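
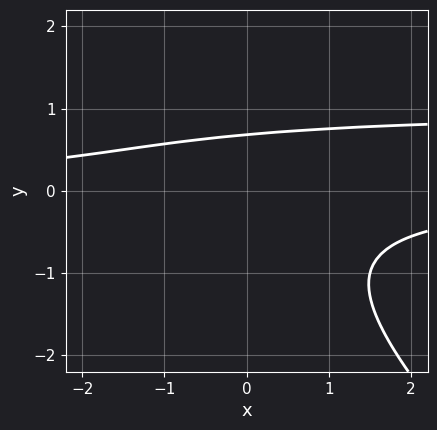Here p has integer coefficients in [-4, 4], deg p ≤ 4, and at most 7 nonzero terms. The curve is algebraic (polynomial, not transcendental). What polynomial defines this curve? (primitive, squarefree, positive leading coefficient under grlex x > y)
The degree is 3 — the shape is more complex than any degree-2 curve.
Checking where it meets the axes: it misses every integer gridline on the x-axis.
The integer polynomial consistent with all of this is the stated p.

x*y^2 + y^3 - x*y + y - 1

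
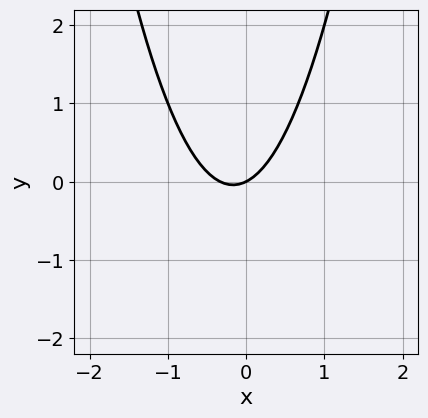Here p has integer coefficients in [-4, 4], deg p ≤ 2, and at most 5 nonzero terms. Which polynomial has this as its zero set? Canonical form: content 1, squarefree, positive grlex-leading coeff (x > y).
The degree is 2 — no degree-1 curve has this shape.
Observable constraints: one y-axis crossing is at y = 0; one x-axis crossing is at x = 0.
Together with the visible shape, these determine p as stated.

3*x^2 + x - 2*y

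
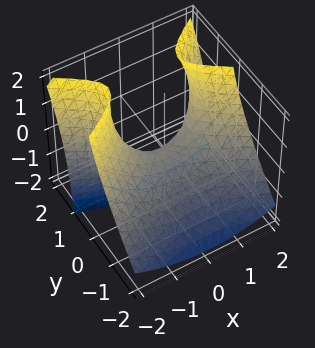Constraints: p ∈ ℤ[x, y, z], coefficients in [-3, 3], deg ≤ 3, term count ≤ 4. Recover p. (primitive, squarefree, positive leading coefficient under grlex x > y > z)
x^2 - 3*y^2 + 3*y*z - 2*z

The degree is 2 — a generic line meets the surface in up to 2 points.
From the axis intercepts and sections: it crosses the y-axis at the gridline y = 0; it meets the x-axis at x = 0 (among the integer gridlines); one z-axis crossing is at z = 0.
Together with the visible shape, these determine p as stated.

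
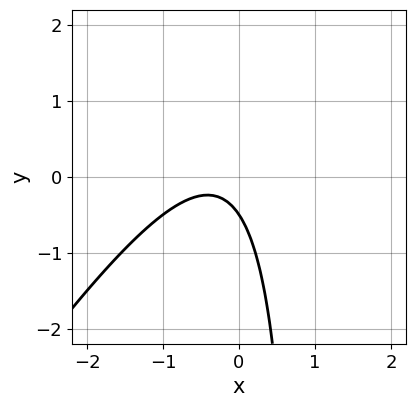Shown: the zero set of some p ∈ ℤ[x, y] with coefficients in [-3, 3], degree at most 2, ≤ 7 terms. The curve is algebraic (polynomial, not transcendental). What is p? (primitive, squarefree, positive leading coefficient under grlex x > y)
(a) Degree: the shape is more complex than any degree-1 curve, so deg p = 2.
(b) Observable constraints: it misses every integer gridline on the x-axis.
(c) The integer polynomial consistent with all of this is the stated p.

3*x^2 - 2*x*y + 2*x + 2*y + 1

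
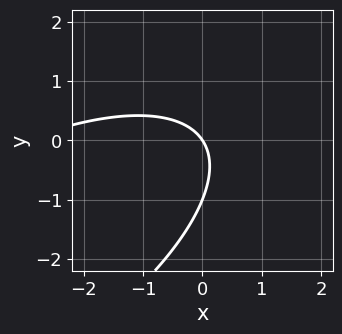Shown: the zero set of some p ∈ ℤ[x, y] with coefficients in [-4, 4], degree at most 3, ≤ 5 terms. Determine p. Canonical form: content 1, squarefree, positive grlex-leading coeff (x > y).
x^2 - 2*x*y + 2*y^2 + 3*x + 2*y

First, deg p = 2.
Next, from the axis intercepts and sections: it crosses the x-axis at the gridline x = 0; the y-axis gridline crossings are at y ∈ {-1, 0}.
Finally, putting this together gives p.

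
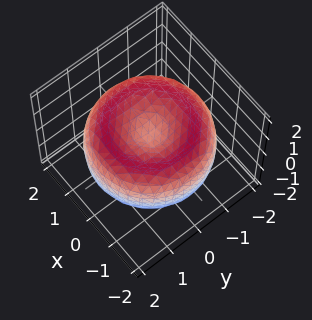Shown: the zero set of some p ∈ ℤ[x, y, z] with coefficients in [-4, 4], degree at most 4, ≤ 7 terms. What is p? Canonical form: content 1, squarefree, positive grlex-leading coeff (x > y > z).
x^4 + 2*x^2*y^2 + y^4 - 3*x^2 - 3*y^2 + 3*z^2 - 1

deg p = 4.
Symmetries: rotational symmetry about the z-axis ⇒ p depends on x, y only through x² + y².
Checking where it meets the axes: a circular section at z = 1 has radius exactly 1.
These observations pin down the coefficients.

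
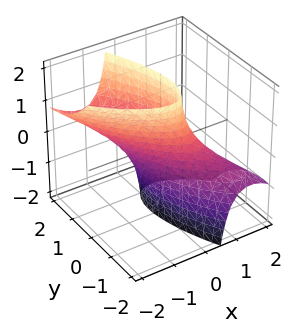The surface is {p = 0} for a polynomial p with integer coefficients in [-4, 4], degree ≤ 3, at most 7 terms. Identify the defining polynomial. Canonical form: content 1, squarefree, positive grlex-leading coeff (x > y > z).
First, deg p = 2. No degree-1 surface has this shape.
Next, checking where it meets the axes: no z-intercept at any integer in the box; the y-axis gridline crossings are at y ∈ {-1, 1}.
Finally, these observations pin down the coefficients.

2*x^2 + 2*x*y + 2*x*z + y^2 - 1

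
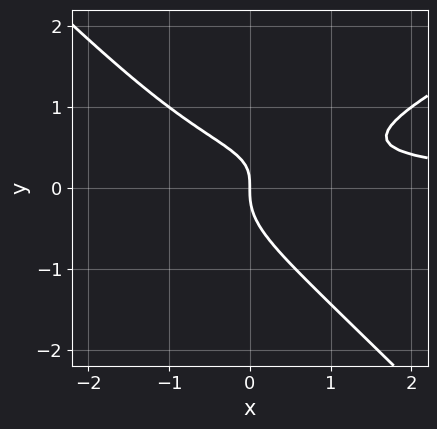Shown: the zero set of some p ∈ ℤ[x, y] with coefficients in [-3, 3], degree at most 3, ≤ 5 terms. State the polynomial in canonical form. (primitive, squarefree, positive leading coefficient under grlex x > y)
x^2*y - x*y^2 - 2*y^3 + x*y - x

deg p = 3.
Against the integer gridlines: one x-axis crossing is at x = 0; one y-axis crossing is at y = 0.
The integer polynomial consistent with all of this is the stated p.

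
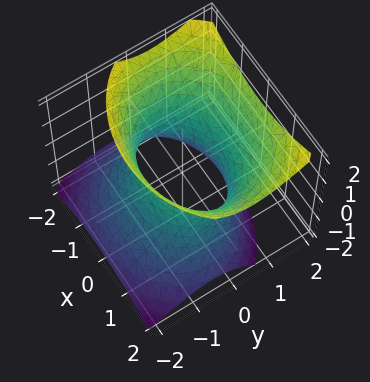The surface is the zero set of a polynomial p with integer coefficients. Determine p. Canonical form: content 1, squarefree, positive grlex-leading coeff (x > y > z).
First, the degree is 2 — the shape is more complex than any degree-1 surface.
Then, observable constraints: the y-axis gridline crossings are at y ∈ {-1, 1}; no z-intercept at any integer in the box.
Finally, assembling these constraints gives the stated polynomial.

2*x^2 + 3*y^2 - 2*y*z - 2*z^2 - 3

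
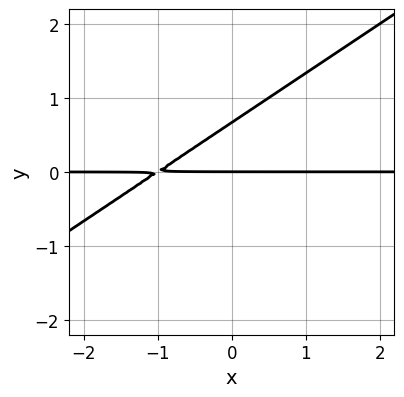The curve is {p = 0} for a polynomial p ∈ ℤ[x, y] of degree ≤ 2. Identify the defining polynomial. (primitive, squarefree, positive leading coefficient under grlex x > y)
First, the degree is 2 — a generic line meets the curve in up to 2 points.
Next, from the axis intercepts and sections: it meets the y-axis at y = 0 (among the integer gridlines); the visible x-axis segment lies entirely on the curve.
Finally, matching integer coefficients to the picture gives p.

2*x*y - 3*y^2 + 2*y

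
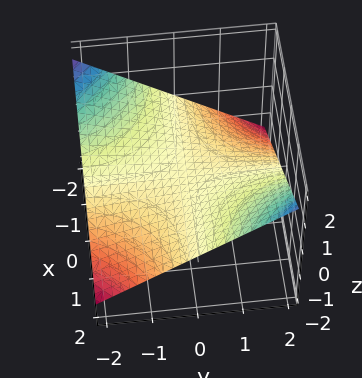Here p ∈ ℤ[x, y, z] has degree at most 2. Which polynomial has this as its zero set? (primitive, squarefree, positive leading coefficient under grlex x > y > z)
(a) Degree: a hyperbolic paraboloid; a quadric, so deg p = 2.
(b) From the axis intercepts and sections: the visible x-axis segment lies entirely on the surface; it crosses the z-axis at the gridline z = 0; every point of the y-axis in the box is on the surface.
(c) The integer polynomial consistent with all of this is the stated p.

x*y - 3*z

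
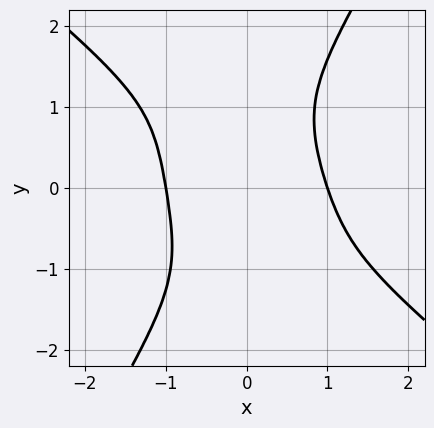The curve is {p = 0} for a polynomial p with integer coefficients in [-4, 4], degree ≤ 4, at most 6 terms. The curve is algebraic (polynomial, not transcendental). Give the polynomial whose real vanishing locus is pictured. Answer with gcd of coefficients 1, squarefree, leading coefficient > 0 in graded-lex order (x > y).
3*x^4 + 3*x^3*y - y^4 + x^2*y - 3

Degree: the shape is more complex than any degree-3 curve, so deg p = 4.
Checking where it meets the axes: it misses every integer gridline on the y-axis; the x-axis gridline crossings are at x ∈ {-1, 1}.
Solving for integer coefficients yields p as stated.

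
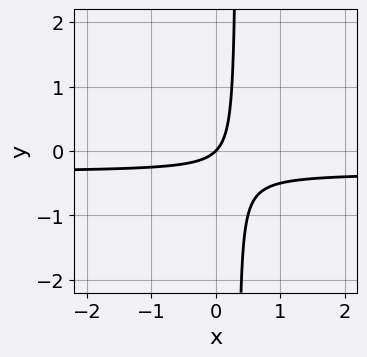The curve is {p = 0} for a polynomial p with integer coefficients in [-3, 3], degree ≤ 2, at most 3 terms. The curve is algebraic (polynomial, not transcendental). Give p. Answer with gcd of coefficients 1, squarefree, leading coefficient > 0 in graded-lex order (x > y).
3*x*y + x - y

(a) deg p = 2. The shape is more complex than any degree-1 curve.
(b) Checking where it meets the axes: it crosses the x-axis at the gridline x = 0; it crosses the y-axis at the gridline y = 0.
(c) Fitting integer coefficients to these (and the overall shape) gives p.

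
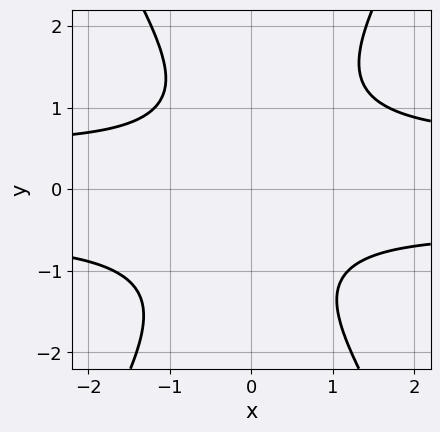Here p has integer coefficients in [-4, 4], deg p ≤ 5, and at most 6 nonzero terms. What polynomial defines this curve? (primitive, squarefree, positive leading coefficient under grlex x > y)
3*x^2*y^2 - y^4 - x^2 - x*y - 3

Degree: the shape is more complex than any degree-3 curve, so deg p = 4.
Observable constraints: no y-intercept at any integer in the box; no x-intercept at any integer in the box.
These observations pin down the coefficients.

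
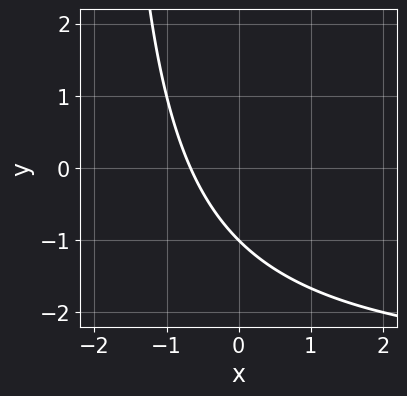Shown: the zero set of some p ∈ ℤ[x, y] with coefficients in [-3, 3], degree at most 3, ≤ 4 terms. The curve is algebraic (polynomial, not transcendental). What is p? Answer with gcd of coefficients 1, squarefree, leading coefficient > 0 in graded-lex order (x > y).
x*y + 3*x + 2*y + 2

1. The degree is 2 — the shape is more complex than any degree-1 curve.
2. From the visible intercepts: it meets the y-axis at y = -1 (among the integer gridlines).
3. The integer polynomial consistent with all of this is the stated p.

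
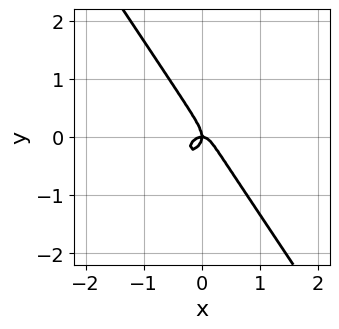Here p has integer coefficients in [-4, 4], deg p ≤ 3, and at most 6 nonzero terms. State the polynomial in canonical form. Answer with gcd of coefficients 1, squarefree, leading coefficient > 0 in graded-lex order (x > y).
3*x^3 - x^2*y + x*y^2 + 2*y^3 + x*y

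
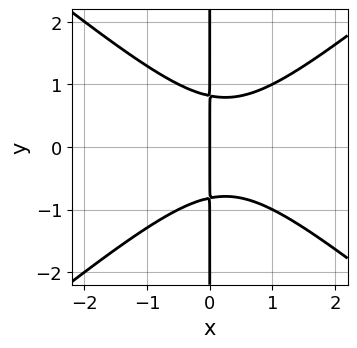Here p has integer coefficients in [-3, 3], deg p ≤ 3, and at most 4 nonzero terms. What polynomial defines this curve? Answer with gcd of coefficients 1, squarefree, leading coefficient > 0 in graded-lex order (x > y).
2*x^3 - 3*x*y^2 - x^2 + 2*x

First, deg p = 3.
Then, symmetries: the y ↦ −y reflection is a symmetry, so y appears only in even powers.
Next, against the integer gridlines: the visible y-axis segment lies entirely on the curve; one x-axis crossing is at x = 0.
Finally, solving for integer coefficients yields p as stated.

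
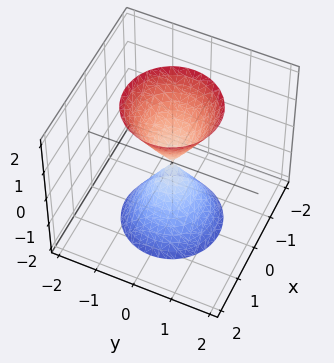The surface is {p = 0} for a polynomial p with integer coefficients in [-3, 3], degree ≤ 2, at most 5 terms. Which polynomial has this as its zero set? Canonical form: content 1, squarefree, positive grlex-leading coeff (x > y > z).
3*x^2 + 3*y^2 - z^2

(a) There are 2 components. They look like related sheets of one shape, so recover p as a whole.
(b) deg p = 2. A double cone through the origin; a quadric.
(c) Symmetries: mirror symmetry z ↦ −z ⇒ only even powers of z; every cross-section ⟂ z is a circle, so x, y appear only via x² + y².
(d) Reading off the gridlines: it meets the z-axis at z = 0 (among the integer gridlines); one y-axis crossing is at y = 0; one x-axis crossing is at x = 0.
(e) Putting this together gives p.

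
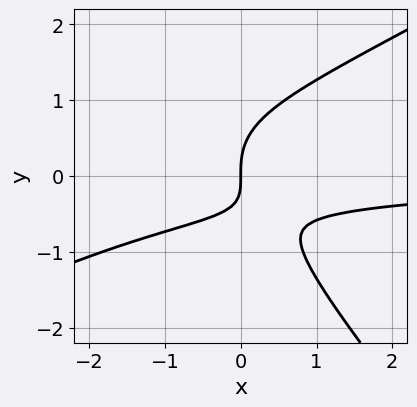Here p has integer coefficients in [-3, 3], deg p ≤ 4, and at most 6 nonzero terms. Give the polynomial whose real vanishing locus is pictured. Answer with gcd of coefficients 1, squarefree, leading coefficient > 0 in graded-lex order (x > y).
(a) deg p = 3.
(b) Against the integer gridlines: it meets the y-axis at y = 0 (among the integer gridlines); it meets the x-axis at x = 0 (among the integer gridlines).
(c) Solving for integer coefficients yields p as stated.

2*x^2*y - 2*x*y^2 - 3*y^3 + 3*x*y + 3*x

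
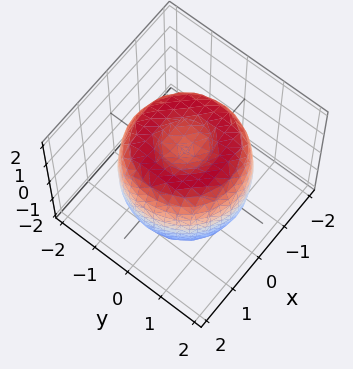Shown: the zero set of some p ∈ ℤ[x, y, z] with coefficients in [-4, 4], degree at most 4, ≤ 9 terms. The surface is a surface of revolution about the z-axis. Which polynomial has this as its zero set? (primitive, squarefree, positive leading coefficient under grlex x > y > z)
x^4 + 2*x^2*y^2 + y^4 - 2*x^2 - 2*y^2 + z^2 - 1

First, the degree is 4 — a generic line meets the surface in up to 4 points.
Next, symmetries: rotational symmetry about the z-axis ⇒ p depends on x, y only through x² + y².
Then, checking where it meets the axes: the z-axis gridline crossings are at z ∈ {-1, 1}; a circular section at z = 0 has radius between 1 and 2.
Finally, solving for integer coefficients yields p as stated.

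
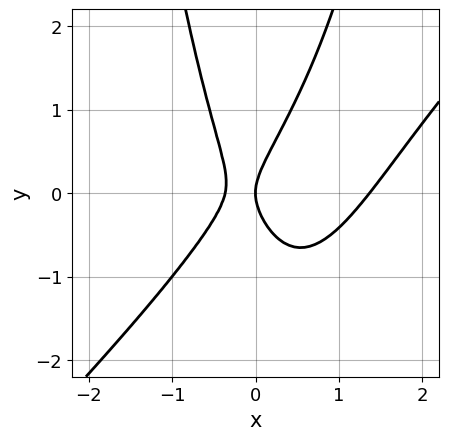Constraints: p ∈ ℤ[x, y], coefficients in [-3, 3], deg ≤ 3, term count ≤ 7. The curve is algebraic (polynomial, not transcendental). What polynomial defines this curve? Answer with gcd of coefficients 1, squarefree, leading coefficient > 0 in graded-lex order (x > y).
1. Degree: no degree-2 curve has this shape, so deg p = 3.
2. Observable constraints: it crosses the y-axis at the gridline y = 0; one x-axis crossing is at x = 0.
3. These observations pin down the coefficients.

2*x^3 - 2*x^2*y - 2*x^2 + y^2 - x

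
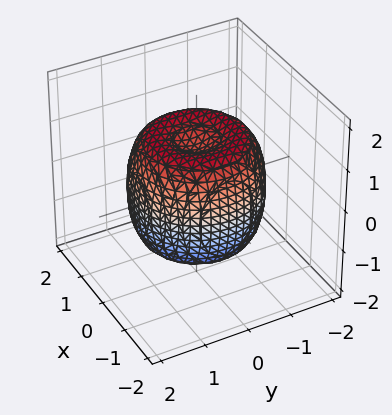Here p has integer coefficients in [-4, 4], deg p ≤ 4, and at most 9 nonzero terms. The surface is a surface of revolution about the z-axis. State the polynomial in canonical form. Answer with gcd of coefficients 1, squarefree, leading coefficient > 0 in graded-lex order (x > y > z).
1. deg p = 4. No degree-3 surface has this shape.
2. Symmetries: the surface is invariant under rotation about z: p = q(x² + y², z).
3. Against the integer gridlines: the z-axis gridline crossings are at z ∈ {-1, 1}; a circular section at z = -1 has radius between 1 and 2.
4. Solving for integer coefficients yields p as stated.

2*x^4 + 4*x^2*y^2 + 2*y^4 - 3*x^2 - 3*y^2 + 2*z^2 - 2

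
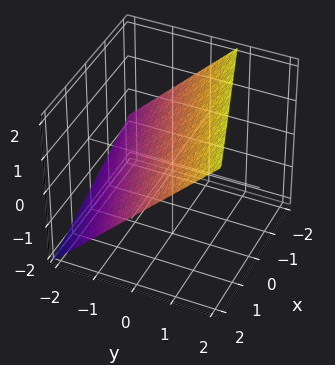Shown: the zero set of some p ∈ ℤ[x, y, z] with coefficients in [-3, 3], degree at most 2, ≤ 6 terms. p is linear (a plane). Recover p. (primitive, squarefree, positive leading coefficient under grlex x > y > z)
The degree is 1 — the surface is flat (a plane).
From the visible intercepts: it meets the x-axis at x = 2 (among the integer gridlines).
Fitting integer coefficients to these (and the overall shape) gives p.

x - 3*y + 3*z - 2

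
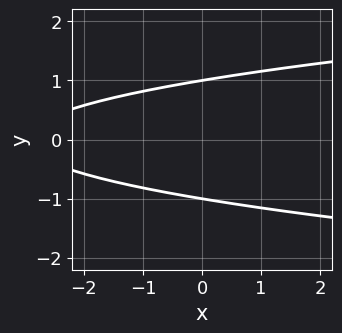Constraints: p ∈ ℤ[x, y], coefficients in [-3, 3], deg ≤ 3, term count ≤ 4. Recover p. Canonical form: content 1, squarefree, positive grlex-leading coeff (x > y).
(a) deg p = 2. No degree-1 curve has this shape.
(b) Symmetries: the y ↦ −y reflection is a symmetry, so y appears only in even powers.
(c) Against the integer gridlines: the curve avoids every integer x-axis point in the box; among the integer gridlines, it crosses the y-axis at y ∈ {-1, 1}.
(d) These observations pin down the coefficients.

3*y^2 - x - 3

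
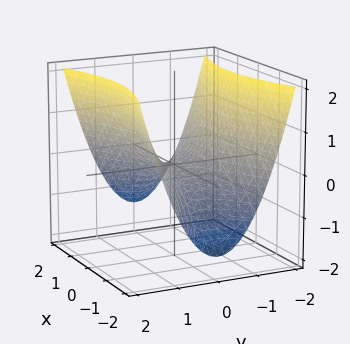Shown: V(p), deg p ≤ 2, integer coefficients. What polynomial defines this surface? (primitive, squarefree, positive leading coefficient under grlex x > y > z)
Degree: a hyperbolic paraboloid; a quadric, so deg p = 2.
Symmetries: the y ↦ −y reflection is a symmetry, so y appears only in even powers; mirror symmetry x ↦ −x ⇒ only even powers of x.
Observable constraints: it crosses the z-axis at the gridline z = 0; it crosses the y-axis at the gridline y = 0.
Together with the visible shape, these determine p as stated.

x^2 - 3*y^2 + 3*z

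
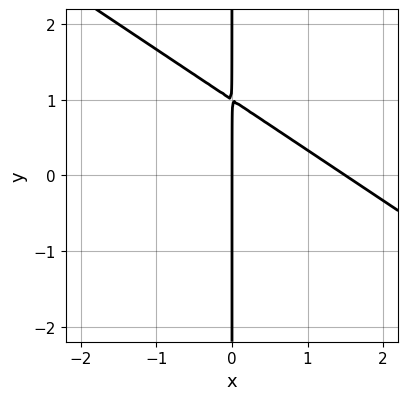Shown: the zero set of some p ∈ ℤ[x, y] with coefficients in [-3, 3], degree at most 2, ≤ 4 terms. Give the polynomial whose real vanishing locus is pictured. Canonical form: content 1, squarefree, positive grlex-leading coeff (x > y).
(a) Degree: a generic line meets the curve in up to 2 points, so deg p = 2.
(b) Against the integer gridlines: the visible y-axis segment lies entirely on the curve; it meets the x-axis at x = 0 (among the integer gridlines).
(c) Solving for integer coefficients yields p as stated.

2*x^2 + 3*x*y - 3*x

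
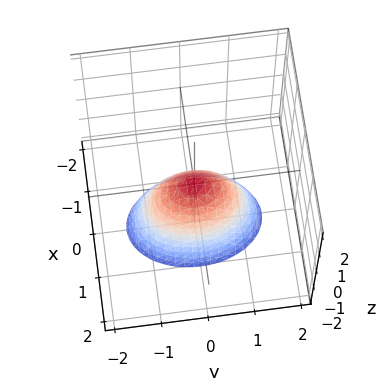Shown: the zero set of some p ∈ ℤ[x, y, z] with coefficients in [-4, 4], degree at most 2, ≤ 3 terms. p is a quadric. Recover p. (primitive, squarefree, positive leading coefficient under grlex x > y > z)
2*x^2 + y^2 + z

1. deg p = 2. A paraboloid; a quadric.
2. Symmetries: it's symmetric under x → −x, forcing even powers of x; it's symmetric under y → −y, forcing even powers of y.
3. Observable constraints: one x-axis crossing is at x = 0; it crosses the z-axis at the gridline z = 0; it crosses the y-axis at the gridline y = 0.
4. These observations pin down the coefficients.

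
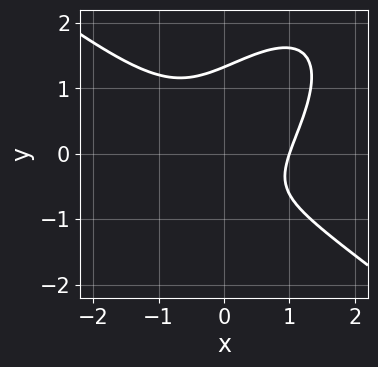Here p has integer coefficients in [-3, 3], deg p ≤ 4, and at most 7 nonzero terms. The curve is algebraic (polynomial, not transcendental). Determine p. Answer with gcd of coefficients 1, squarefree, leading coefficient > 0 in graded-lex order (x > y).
x^3 - x*y^2 + y^3 - y - 1

Degree: the shape is more complex than any degree-2 curve, so deg p = 3.
From the axis intercepts and sections: one x-axis crossing is at x = 1.
The integer polynomial consistent with all of this is the stated p.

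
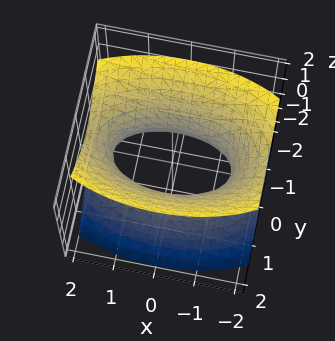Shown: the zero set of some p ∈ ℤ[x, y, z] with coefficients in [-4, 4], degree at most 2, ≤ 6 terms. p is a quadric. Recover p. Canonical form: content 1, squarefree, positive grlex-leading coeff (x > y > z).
x^2 + 3*y^2 - 2*z^2 - 2

(a) deg p = 2. One connected sheet with a waist; a quadric.
(b) Symmetries: mirror symmetry y ↦ −y ⇒ only even powers of y; it's symmetric under x → −x, forcing even powers of x; the z ↦ −z reflection is a symmetry, so z appears only in even powers.
(c) From the axis intercepts and sections: no z-intercept at any integer in the box.
(d) The integer polynomial consistent with all of this is the stated p.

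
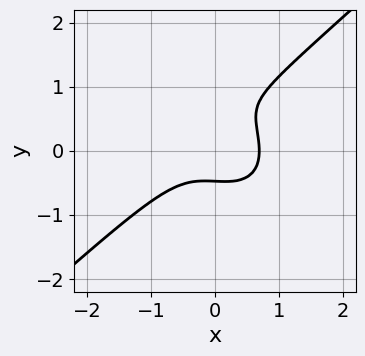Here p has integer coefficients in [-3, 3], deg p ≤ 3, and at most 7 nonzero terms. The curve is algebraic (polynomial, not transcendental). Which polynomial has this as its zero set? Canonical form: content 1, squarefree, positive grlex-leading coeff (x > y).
3*x^3 - x*y^2 - 3*y^3 + 3*y^2 - 1

First, deg p = 3. The shape is more complex than any degree-2 curve.
Finally, matching integer coefficients to the picture gives p.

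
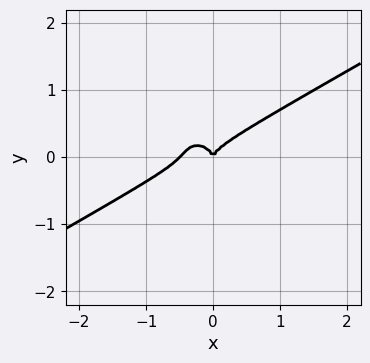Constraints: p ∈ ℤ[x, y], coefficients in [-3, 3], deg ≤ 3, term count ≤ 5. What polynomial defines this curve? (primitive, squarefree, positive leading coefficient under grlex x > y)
2*x^3 - 2*x^2*y - x*y^2 - 3*y^3 + x^2

First, deg p = 3.
Then, from the visible intercepts: it meets the x-axis at x = 0 (among the integer gridlines); it crosses the y-axis at the gridline y = 0.
Finally, assembling these constraints gives the stated polynomial.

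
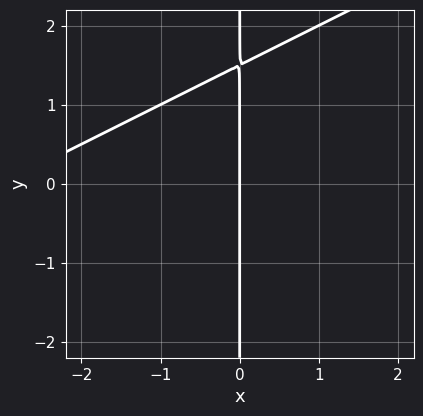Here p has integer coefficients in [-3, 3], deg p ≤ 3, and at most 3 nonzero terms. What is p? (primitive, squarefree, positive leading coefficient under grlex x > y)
(a) Degree: no degree-1 curve has this shape, so deg p = 2.
(b) From the visible intercepts: it crosses the x-axis at the gridline x = 0; the visible y-axis segment lies entirely on the curve.
(c) These observations pin down the coefficients.

x^2 - 2*x*y + 3*x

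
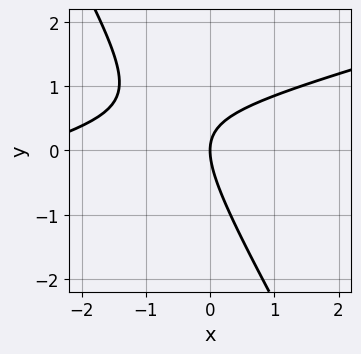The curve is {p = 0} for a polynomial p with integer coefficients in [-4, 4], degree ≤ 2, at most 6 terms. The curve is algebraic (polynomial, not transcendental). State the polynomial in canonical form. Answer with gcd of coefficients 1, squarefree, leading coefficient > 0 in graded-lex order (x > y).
First, the degree is 2 — no degree-1 curve has this shape.
Then, against the integer gridlines: it meets the x-axis at x = 0 (among the integer gridlines); it meets the y-axis at y = 0 (among the integer gridlines).
Finally, assembling these constraints gives the stated polynomial.

x^2 - 3*x*y - 2*y^2 + 3*x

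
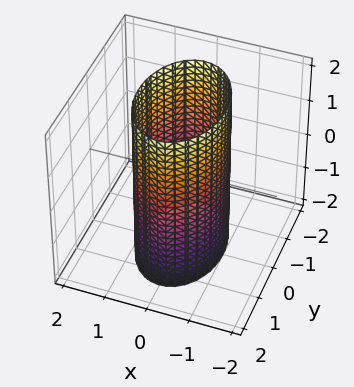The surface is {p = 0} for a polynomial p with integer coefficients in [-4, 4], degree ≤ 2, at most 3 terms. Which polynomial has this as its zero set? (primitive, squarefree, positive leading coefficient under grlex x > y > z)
deg p = 2.
Symmetries: it's symmetric under y → −y, forcing even powers of y; mirror symmetry x ↦ −x ⇒ only even powers of x; it's symmetric under z → −z, forcing even powers of z.
Reading off the gridlines: the surface avoids every integer z-axis point in the box; among the integer gridlines, it crosses the x-axis at x ∈ {-1, 1}.
These observations pin down the coefficients.

2*x^2 + y^2 - 2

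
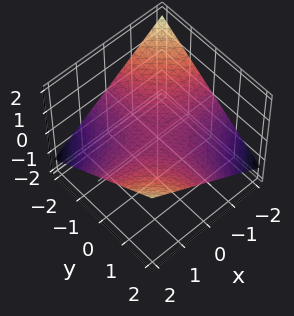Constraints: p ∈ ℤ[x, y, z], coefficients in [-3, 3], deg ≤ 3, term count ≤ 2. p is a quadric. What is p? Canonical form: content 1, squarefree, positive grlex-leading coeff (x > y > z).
(a) Degree: a saddle surface; a quadric, so deg p = 2.
(b) From the axis intercepts and sections: it meets the z-axis at z = 0 (among the integer gridlines); every point of the y-axis in the box is on the surface; every point of the x-axis in the box is on the surface.
(c) Fitting integer coefficients to these (and the overall shape) gives p.

x*y - 3*z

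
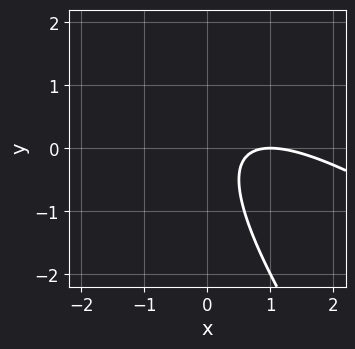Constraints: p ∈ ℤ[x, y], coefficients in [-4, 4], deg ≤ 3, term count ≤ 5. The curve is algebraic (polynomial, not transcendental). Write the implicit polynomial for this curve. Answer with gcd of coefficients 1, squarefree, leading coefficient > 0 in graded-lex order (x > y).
x^2 + 2*x*y + y^2 - 2*x + 1

1. Degree: a generic line meets the curve in up to 2 points, so deg p = 2.
2. Reading off the gridlines: it crosses the x-axis at the gridline x = 1; the curve avoids every integer y-axis point in the box.
3. The integer polynomial consistent with all of this is the stated p.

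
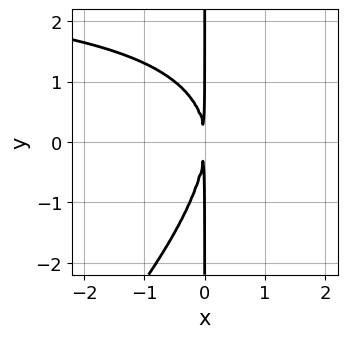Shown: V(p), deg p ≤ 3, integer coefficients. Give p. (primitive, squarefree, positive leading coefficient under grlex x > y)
(a) The degree is 3 — no degree-2 curve has this shape.
(b) Reading off the gridlines: every point of the y-axis in the box is on the curve.
(c) These observations pin down the coefficients.

x^2*y - x*y^2 - 3*x^2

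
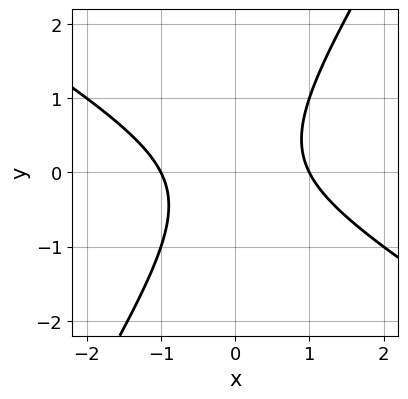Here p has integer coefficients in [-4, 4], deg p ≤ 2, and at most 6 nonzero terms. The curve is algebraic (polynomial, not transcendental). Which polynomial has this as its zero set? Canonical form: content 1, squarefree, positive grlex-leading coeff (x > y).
(a) deg p = 2. A generic line meets the curve in up to 2 points.
(b) Against the integer gridlines: the x-axis gridline crossings are at x ∈ {-1, 1}; the curve avoids every integer y-axis point in the box.
(c) Assembling these constraints gives the stated polynomial.

x^2 + x*y - y^2 - 1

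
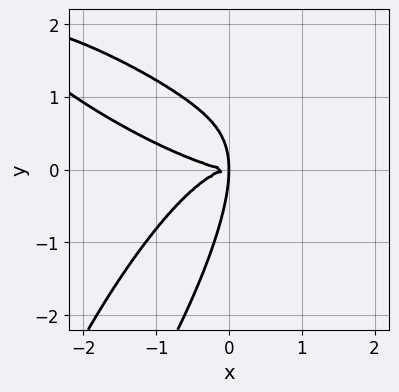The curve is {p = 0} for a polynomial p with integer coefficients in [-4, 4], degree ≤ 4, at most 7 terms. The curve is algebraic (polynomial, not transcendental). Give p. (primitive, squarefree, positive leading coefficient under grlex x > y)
x^4 + 2*x^3*y - 2*x*y^3 + y^4 + 3*x*y^2

(a) Degree: the shape is more complex than any degree-3 curve, so deg p = 4.
(b) Solving for integer coefficients yields p as stated.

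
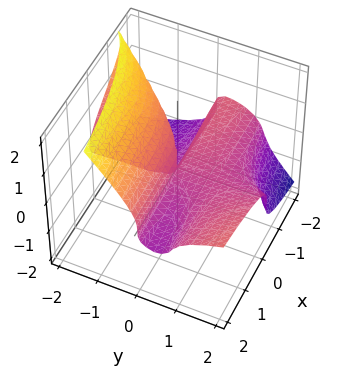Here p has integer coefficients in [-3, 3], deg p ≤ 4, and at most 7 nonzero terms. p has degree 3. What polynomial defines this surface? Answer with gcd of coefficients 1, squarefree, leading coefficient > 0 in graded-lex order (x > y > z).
x*y^2 - 3*y*z^2 - 3*z^3 - x*y - 2*y*z

1. deg p = 3. The shape is more complex than any degree-2 surface.
2. From the axis intercepts and sections: every point of the x-axis in the box is on the surface; every point of the y-axis in the box is on the surface; it meets the z-axis at z = 0 (among the integer gridlines).
3. The integer polynomial consistent with all of this is the stated p.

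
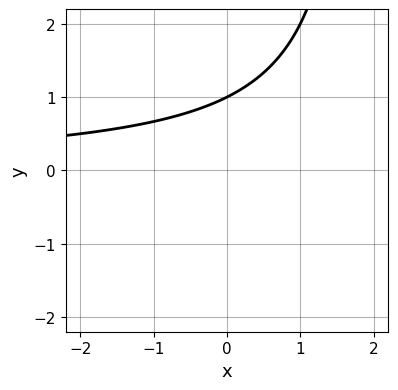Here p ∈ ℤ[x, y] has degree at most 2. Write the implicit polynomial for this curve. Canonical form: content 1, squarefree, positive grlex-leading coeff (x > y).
x*y - 2*y + 2

1. Degree: a generic line meets the curve in up to 2 points, so deg p = 2.
2. Against the integer gridlines: it misses every integer gridline on the x-axis; one y-axis crossing is at y = 1.
3. The integer polynomial consistent with all of this is the stated p.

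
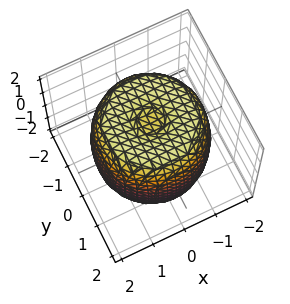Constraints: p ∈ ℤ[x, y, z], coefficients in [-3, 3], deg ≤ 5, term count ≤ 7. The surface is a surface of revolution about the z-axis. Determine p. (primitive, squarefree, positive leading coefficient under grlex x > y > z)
x^4 + 2*x^2*y^2 + y^4 - 2*x^2 - 2*y^2 + z^2 - 2

Degree: no degree-3 surface has this shape, so deg p = 4.
By symmetry, the z-axis is an axis of rotation, so x and y enter only as x² + y².
Against the integer gridlines: a circular section at z = 1 has radius between 1 and 2.
These observations pin down the coefficients.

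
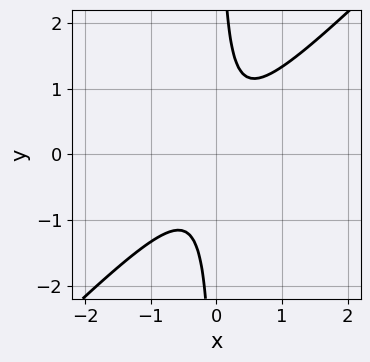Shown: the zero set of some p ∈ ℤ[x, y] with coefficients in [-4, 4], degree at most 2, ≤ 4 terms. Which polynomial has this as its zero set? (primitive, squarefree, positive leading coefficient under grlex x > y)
3*x^2 - 3*x*y + 1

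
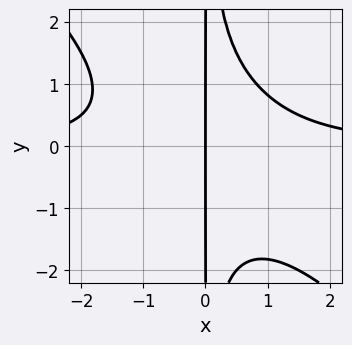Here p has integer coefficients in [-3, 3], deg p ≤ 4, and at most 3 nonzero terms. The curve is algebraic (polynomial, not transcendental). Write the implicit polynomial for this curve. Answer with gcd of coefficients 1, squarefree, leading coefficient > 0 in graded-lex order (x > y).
2*x^3*y + 2*x^2*y^2 - 3*x

First, degree: a generic line meets the curve in up to 4 points, so deg p = 4.
Next, reading off the gridlines: every point of the y-axis in the box is on the curve; it crosses the x-axis at the gridline x = 0.
Finally, the integer polynomial consistent with all of this is the stated p.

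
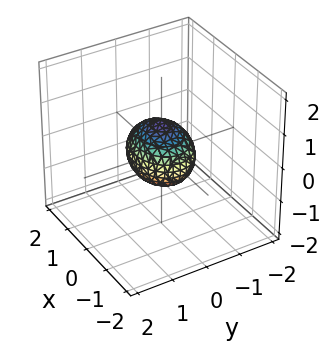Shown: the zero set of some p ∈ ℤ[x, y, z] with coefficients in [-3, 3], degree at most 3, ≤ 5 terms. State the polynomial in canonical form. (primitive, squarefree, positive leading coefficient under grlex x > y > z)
First, degree: bounded and convex; a quadric, so deg p = 2.
Next, symmetries: the y ↦ −y reflection is a symmetry, so y appears only in even powers; mirror symmetry z ↦ −z ⇒ only even powers of z; it's symmetric under x → −x, forcing even powers of x.
Then, against the integer gridlines: the x-axis gridline crossings are at x ∈ {-1, 1}.
Finally, putting this together gives p.

2*x^2 + 3*y^2 + 3*z^2 - 2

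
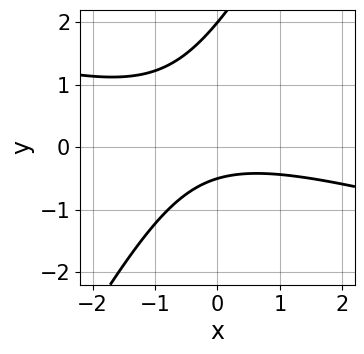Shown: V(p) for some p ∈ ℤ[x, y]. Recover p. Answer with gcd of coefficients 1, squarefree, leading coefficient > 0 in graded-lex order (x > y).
deg p = 2. The shape is more complex than any degree-1 curve.
Observable constraints: no x-intercept at any integer in the box; it meets the y-axis at y = 2 (among the integer gridlines).
Fitting integer coefficients to these (and the overall shape) gives p.

x^2 + 3*x*y - 2*y^2 + 3*y + 2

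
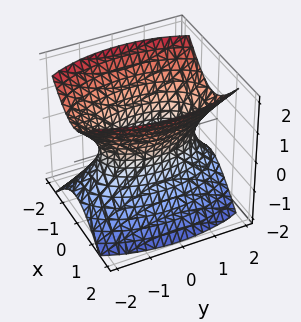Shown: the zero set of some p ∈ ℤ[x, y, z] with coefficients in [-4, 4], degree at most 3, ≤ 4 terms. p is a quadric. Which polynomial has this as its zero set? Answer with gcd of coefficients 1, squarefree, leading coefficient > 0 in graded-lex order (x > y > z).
The degree is 2 — an hourglass — one-sheet hyperboloid; a quadric.
Symmetries: the x ↦ −x reflection is a symmetry, so x appears only in even powers; it's symmetric under z → −z, forcing even powers of z; it's symmetric under y → −y, forcing even powers of y.
Against the integer gridlines: it misses every integer gridline on the z-axis.
These observations pin down the coefficients.

3*x^2 + y^2 - 2*z^2 - 2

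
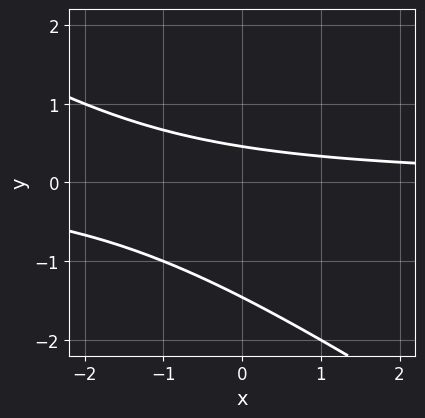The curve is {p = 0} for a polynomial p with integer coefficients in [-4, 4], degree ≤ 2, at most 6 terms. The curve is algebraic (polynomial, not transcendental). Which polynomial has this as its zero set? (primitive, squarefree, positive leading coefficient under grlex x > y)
1. The degree is 2 — the shape is more complex than any degree-1 curve.
2. From the axis intercepts and sections: no x-intercept at any integer in the box.
3. Putting this together gives p.

2*x*y + 3*y^2 + 3*y - 2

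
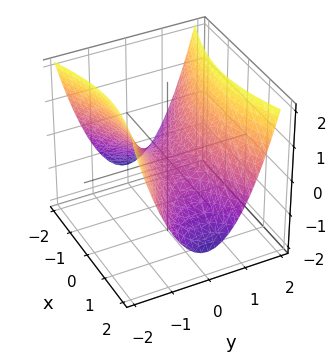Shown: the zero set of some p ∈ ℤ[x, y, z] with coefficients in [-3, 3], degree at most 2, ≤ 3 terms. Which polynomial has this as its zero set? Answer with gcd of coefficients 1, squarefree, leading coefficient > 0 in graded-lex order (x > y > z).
First, degree: a saddle surface; a quadric, so deg p = 2.
Next, symmetries: the y ↦ −y reflection is a symmetry, so y appears only in even powers; it's symmetric under x → −x, forcing even powers of x.
Next, checking where it meets the axes: one z-axis crossing is at z = 0; one x-axis crossing is at x = 0; it crosses the y-axis at the gridline y = 0.
Finally, solving for integer coefficients yields p as stated.

x^2 - 3*y^2 + 3*z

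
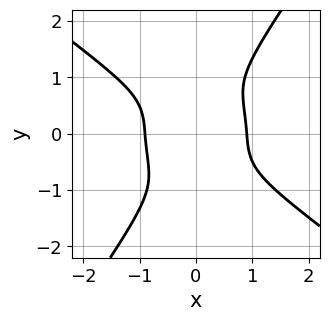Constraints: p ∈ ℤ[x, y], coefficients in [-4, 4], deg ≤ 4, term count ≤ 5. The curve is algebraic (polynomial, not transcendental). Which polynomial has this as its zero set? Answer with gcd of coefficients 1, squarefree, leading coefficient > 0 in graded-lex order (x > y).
First, degree: the shape is more complex than any degree-3 curve, so deg p = 4.
Then, checking where it meets the axes: the curve avoids every integer y-axis point in the box.
Finally, assembling these constraints gives the stated polynomial.

3*x^4 + x^3*y + 3*x*y^3 - 3*y^4 - 2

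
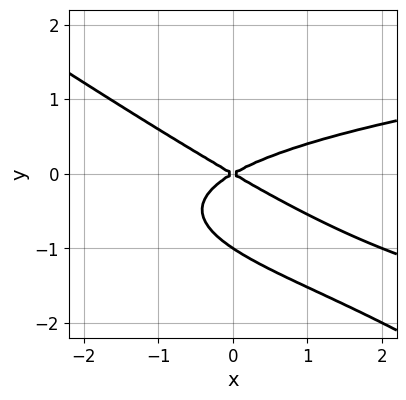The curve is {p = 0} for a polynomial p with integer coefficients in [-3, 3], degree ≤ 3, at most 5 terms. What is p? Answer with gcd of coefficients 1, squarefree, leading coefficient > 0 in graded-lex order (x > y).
(a) The degree is 3 — a generic line meets the curve in up to 3 points.
(b) Checking where it meets the axes: one x-axis crossing is at x = 0; the y-axis gridline crossings are at y ∈ {-1, 0}.
(c) These observations pin down the coefficients.

2*x*y^2 + 3*y^3 - x^2 + 3*y^2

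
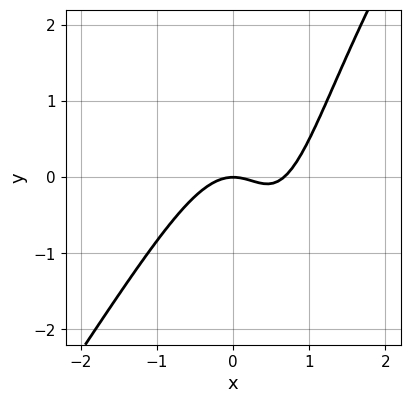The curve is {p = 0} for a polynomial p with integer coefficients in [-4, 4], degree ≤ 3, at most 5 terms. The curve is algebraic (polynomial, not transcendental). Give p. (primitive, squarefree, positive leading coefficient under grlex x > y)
3*x^3 - 2*x^2*y - 2*x^2 + 2*x*y - 2*y

1. deg p = 3. The shape is more complex than any degree-2 curve.
2. From the visible intercepts: one y-axis crossing is at y = 0; it crosses the x-axis at the gridline x = 0.
3. The integer polynomial consistent with all of this is the stated p.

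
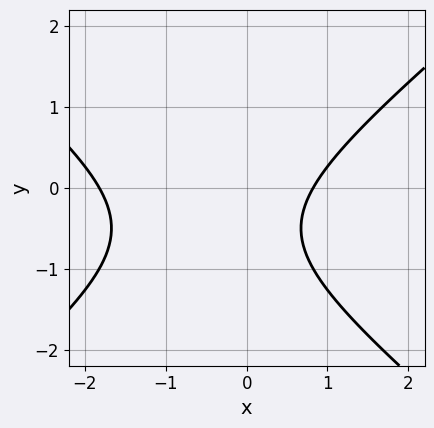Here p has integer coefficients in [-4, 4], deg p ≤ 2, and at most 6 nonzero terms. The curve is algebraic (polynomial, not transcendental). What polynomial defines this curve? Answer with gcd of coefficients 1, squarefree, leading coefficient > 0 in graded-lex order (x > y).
The degree is 2 — the shape is more complex than any degree-1 curve.
From the visible intercepts: it misses every integer gridline on the y-axis.
The integer polynomial consistent with all of this is the stated p.

2*x^2 - 3*y^2 + 2*x - 3*y - 3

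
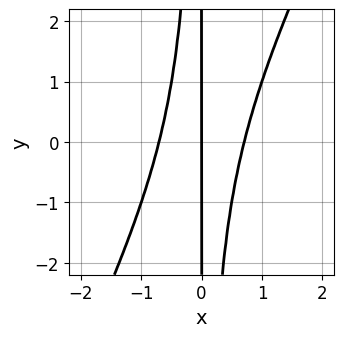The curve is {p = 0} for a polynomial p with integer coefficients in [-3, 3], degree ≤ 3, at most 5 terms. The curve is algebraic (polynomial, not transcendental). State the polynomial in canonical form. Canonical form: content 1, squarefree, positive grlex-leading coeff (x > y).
1. Degree: a generic line meets the curve in up to 3 points, so deg p = 3.
2. From the axis intercepts and sections: it meets the x-axis at x = 0 (among the integer gridlines); every point of the y-axis in the box is on the curve.
3. Together with the visible shape, these determine p as stated.

2*x^3 - x^2*y - x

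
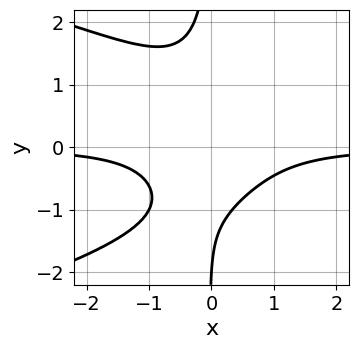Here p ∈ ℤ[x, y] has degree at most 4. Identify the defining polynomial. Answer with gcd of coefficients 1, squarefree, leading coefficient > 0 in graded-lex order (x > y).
2*x*y^3 + 3*x^2*y + y + 2

1. Degree: a generic line meets the curve in up to 4 points, so deg p = 4.
2. From the axis intercepts and sections: it meets the y-axis at y = -2 (among the integer gridlines); no x-intercept at any integer in the box.
3. Assembling these constraints gives the stated polynomial.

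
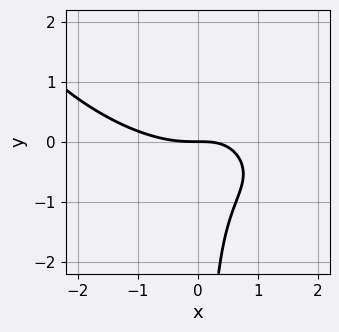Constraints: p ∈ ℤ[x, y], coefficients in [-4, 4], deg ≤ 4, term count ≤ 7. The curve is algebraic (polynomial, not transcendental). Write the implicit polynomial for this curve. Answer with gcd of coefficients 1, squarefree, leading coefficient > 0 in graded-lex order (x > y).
The degree is 3 — the shape is more complex than any degree-2 curve.
Checking where it meets the axes: one x-axis crossing is at x = 0; one y-axis crossing is at y = 0.
These observations pin down the coefficients.

x^3 + 2*x^2*y + 2*x*y^2 - 2*x*y + 2*y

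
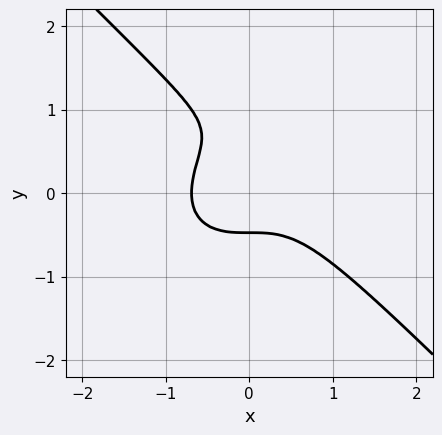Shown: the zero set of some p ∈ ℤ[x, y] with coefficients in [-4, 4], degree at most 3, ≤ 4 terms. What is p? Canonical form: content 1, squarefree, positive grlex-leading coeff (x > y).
3*x^3 + 3*y^3 - 3*y^2 + 1

First, degree: the shape is more complex than any degree-2 curve, so deg p = 3.
Finally, putting this together gives p.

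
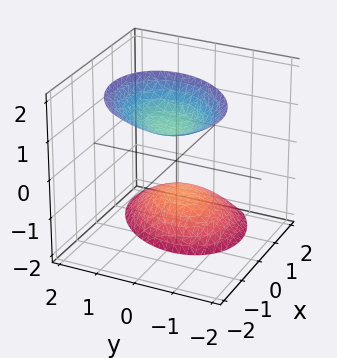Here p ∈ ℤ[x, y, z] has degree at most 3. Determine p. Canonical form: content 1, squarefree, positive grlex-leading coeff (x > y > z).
2*x^2 - x*y + 2*x*z + 2*y^2 - z^2 + 2

(a) The picture has 2 separate pieces. They look like related sheets of one shape, so recover p as a whole.
(b) Degree: the shape is more complex than any degree-1 surface, so deg p = 2.
(c) From the axis intercepts and sections: it misses every integer gridline on the y-axis; the surface avoids every integer x-axis point in the box.
(d) Putting this together gives p.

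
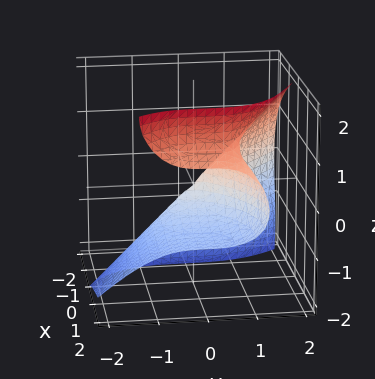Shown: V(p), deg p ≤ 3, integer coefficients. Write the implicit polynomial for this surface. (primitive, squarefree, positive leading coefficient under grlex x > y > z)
1. deg p = 3.
2. Checking where it meets the axes: it meets the y-axis at y = 0 (among the integer gridlines); one x-axis crossing is at x = 0; it meets the z-axis at z = 0 (among the integer gridlines).
3. Putting this together gives p.

x^3 + 3*x*z^2 + 2*y^3 - 2*z^3 - 3*x^2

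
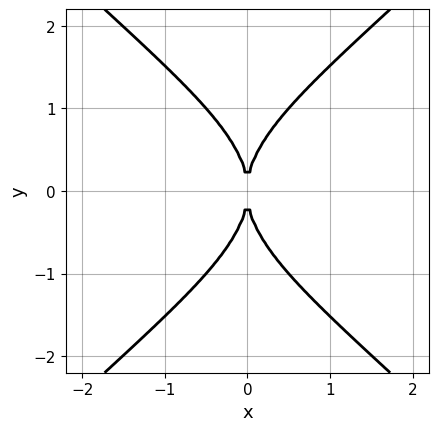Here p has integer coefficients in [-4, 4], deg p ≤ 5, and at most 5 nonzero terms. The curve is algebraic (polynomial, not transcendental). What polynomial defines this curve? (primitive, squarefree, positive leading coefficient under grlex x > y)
x^2*y^2 - y^4 + 3*x^2

The degree is 4 — a generic line meets the curve in up to 4 points.
Symmetries: mirror symmetry x ↦ −x ⇒ only even powers of x; the y ↦ −y reflection is a symmetry, so y appears only in even powers.
From the visible intercepts: it meets the x-axis at x = 0 (among the integer gridlines); it crosses the y-axis at the gridline y = 0.
These observations pin down the coefficients.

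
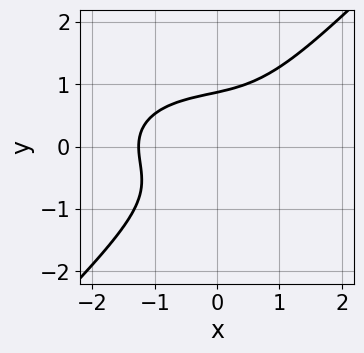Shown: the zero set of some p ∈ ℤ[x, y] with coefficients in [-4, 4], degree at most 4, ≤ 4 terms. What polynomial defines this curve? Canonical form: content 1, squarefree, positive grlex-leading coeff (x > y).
x^3 + 2*x*y^2 - 3*y^3 + 2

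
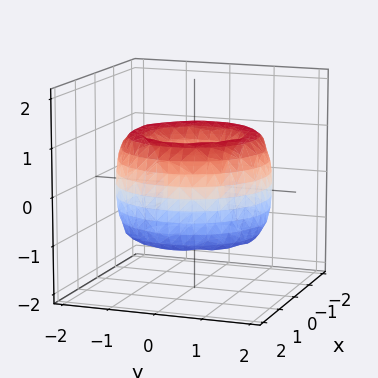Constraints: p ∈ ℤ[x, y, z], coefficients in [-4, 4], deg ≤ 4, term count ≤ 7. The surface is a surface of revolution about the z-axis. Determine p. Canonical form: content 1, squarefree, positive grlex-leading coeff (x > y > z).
The degree is 4 — no degree-3 surface has this shape.
Symmetries: rotational symmetry about the z-axis ⇒ p depends on x, y only through x² + y².
From the axis intercepts and sections: a circular section at z = -1 has radius exactly 1; the surface avoids every integer z-axis point in the box.
The integer polynomial consistent with all of this is the stated p.

x^4 + 2*x^2*y^2 + y^4 - 3*x^2 - 3*y^2 + z^2 + 1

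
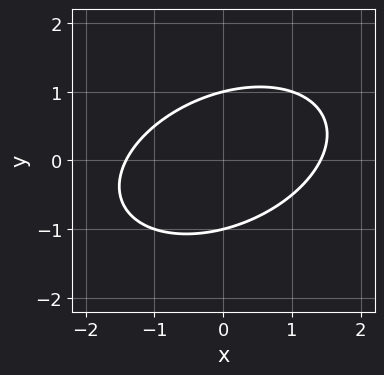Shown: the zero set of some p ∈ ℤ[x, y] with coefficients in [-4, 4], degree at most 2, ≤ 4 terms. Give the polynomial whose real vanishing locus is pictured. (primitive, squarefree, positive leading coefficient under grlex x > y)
x^2 - x*y + 2*y^2 - 2

First, the degree is 2 — no degree-1 curve has this shape.
Then, checking where it meets the axes: the y-axis gridline crossings are at y ∈ {-1, 1}.
Finally, putting this together gives p.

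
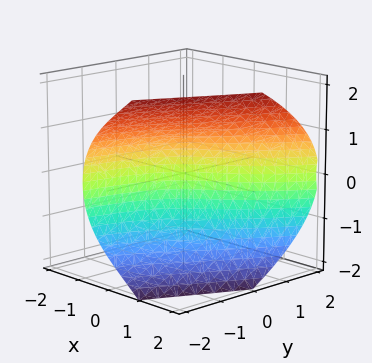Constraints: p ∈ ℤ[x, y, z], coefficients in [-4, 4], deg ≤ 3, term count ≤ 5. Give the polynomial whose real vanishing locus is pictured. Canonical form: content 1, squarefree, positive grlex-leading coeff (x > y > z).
x^3 - 2*x*y - 3*z^2 + 3*x - 3*y

First, the degree is 3 — the shape is more complex than any degree-2 surface.
Next, from the visible intercepts: one x-axis crossing is at x = 0; it meets the y-axis at y = 0 (among the integer gridlines).
Finally, these observations pin down the coefficients.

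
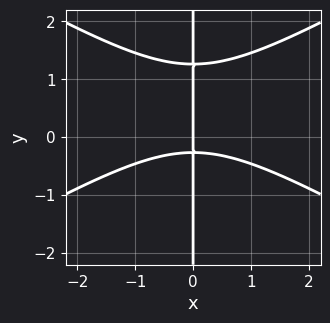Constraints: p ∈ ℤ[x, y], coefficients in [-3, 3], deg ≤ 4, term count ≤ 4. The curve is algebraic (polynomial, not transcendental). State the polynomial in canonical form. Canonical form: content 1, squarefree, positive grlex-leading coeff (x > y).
Degree: a generic line meets the curve in up to 3 points, so deg p = 3.
From the axis intercepts and sections: the visible y-axis segment lies entirely on the curve; it crosses the x-axis at the gridline x = 0.
Together with the visible shape, these determine p as stated.

x^3 - 3*x*y^2 + 3*x*y + x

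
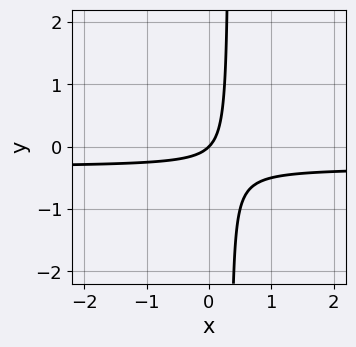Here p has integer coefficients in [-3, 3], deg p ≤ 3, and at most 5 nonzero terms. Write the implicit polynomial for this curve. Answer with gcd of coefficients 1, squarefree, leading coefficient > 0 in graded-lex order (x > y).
3*x*y + x - y

1. Degree: the shape is more complex than any degree-1 curve, so deg p = 2.
2. From the axis intercepts and sections: it crosses the y-axis at the gridline y = 0; one x-axis crossing is at x = 0.
3. Putting this together gives p.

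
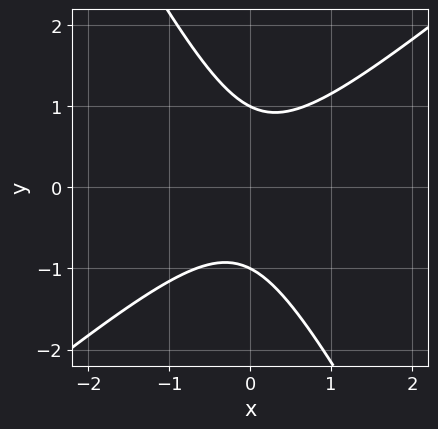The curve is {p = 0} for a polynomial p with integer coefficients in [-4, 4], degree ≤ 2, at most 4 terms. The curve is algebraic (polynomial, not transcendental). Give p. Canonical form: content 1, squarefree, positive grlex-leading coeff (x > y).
3*x^2 - 2*x*y - 2*y^2 + 2

First, degree: a generic line meets the curve in up to 2 points, so deg p = 2.
Then, against the integer gridlines: no x-intercept at any integer in the box; among the integer gridlines, it crosses the y-axis at y ∈ {-1, 1}.
Finally, these observations pin down the coefficients.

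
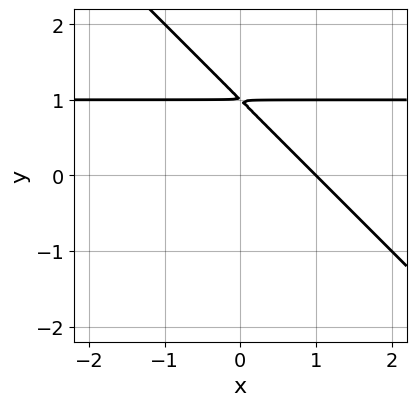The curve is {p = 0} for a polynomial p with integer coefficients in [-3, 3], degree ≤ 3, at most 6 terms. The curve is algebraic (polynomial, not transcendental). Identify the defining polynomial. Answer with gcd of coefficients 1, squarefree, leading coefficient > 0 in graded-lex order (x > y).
First, deg p = 2.
Next, observable constraints: it crosses the x-axis at the gridline x = 1.
Finally, together with the visible shape, these determine p as stated.

x*y + y^2 - x - 2*y + 1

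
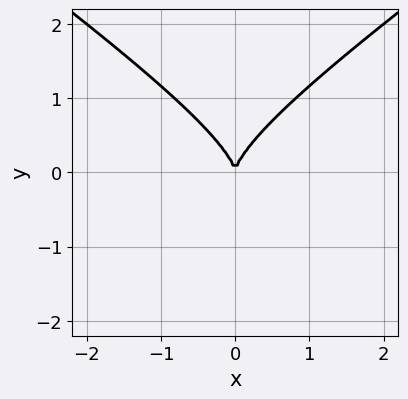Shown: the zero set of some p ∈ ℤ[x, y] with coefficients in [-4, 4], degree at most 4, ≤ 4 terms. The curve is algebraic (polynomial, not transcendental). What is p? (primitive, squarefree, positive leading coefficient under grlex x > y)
1. deg p = 3.
2. Symmetries: it's symmetric under x → −x, forcing even powers of x.
3. From the visible intercepts: it crosses the y-axis at the gridline y = 0; one x-axis crossing is at x = 0.
4. The integer polynomial consistent with all of this is the stated p.

x^2*y - 2*y^3 + 2*x^2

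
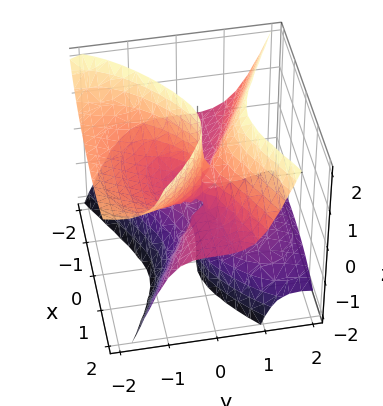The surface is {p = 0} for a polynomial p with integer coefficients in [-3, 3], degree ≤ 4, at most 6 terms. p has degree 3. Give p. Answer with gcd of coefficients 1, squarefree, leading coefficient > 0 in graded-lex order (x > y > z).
2*x^2*z - 2*y^3 - 3*y^2*z + 2*y*z^2 - x*z

First, the degree is 3 — no degree-2 surface has this shape.
Then, observable constraints: one y-axis crossing is at y = 0; every point of the x-axis in the box is on the surface; the visible z-axis segment lies entirely on the surface.
Finally, the integer polynomial consistent with all of this is the stated p.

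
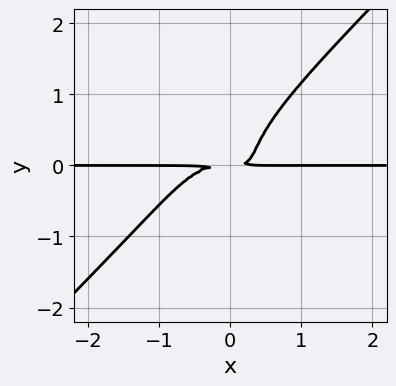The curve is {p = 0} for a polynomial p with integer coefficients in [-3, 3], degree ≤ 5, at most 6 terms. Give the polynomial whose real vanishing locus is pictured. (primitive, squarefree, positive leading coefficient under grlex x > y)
1. The degree is 4 — no degree-3 curve has this shape.
2. From the visible intercepts: every point of the x-axis in the box is on the curve.
3. Together with the visible shape, these determine p as stated.

2*x^3*y - 2*y^4 + 2*x*y^2 - y^2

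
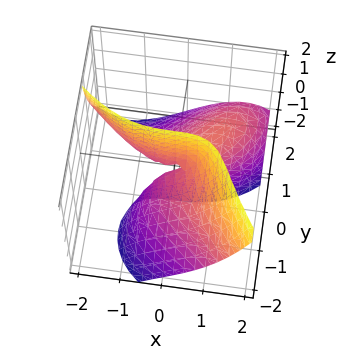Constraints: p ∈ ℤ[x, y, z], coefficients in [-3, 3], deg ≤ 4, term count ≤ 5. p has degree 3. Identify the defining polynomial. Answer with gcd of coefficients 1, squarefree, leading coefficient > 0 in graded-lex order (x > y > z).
1. Degree: no degree-2 surface has this shape, so deg p = 3.
2. From the visible intercepts: the visible z-axis segment lies entirely on the surface; one y-axis crossing is at y = 0; it crosses the x-axis at the gridline x = 0.
3. These observations pin down the coefficients.

x^3 + y^3 - 3*x*y + 3*y*z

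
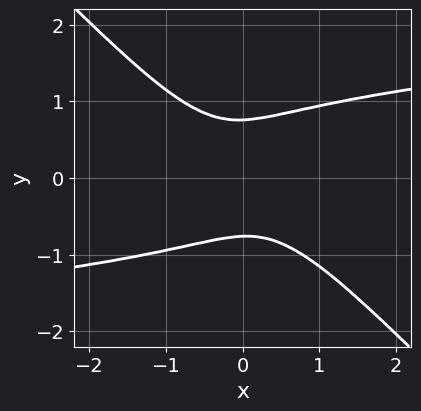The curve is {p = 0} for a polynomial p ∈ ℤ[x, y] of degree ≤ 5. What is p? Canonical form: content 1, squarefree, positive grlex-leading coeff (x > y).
3*x*y^3 + 3*y^4 - 2*x^2 - 2*x*y - 1

1. Degree: no degree-3 curve has this shape, so deg p = 4.
2. From the visible intercepts: it misses every integer gridline on the x-axis.
3. Together with the visible shape, these determine p as stated.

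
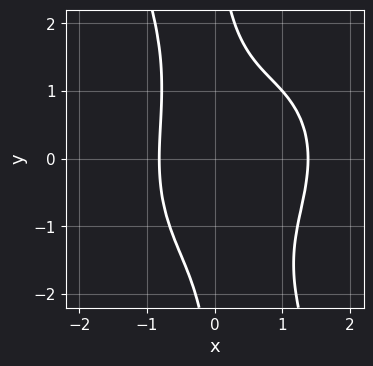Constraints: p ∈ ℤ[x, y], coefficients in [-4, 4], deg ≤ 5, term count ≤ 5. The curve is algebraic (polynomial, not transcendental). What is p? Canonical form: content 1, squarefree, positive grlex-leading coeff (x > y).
1. The degree is 4 — the shape is more complex than any degree-3 curve.
2. Against the integer gridlines: no y-intercept at any integer in the box.
3. The integer polynomial consistent with all of this is the stated p.

3*x^4 + 2*x^2*y^2 + x*y^3 - 3*x^3 - 3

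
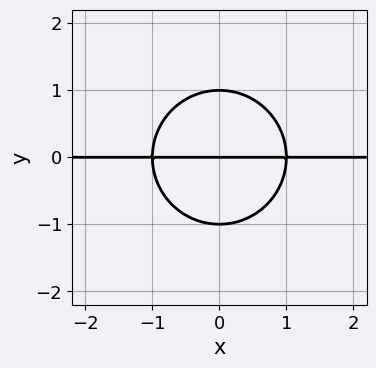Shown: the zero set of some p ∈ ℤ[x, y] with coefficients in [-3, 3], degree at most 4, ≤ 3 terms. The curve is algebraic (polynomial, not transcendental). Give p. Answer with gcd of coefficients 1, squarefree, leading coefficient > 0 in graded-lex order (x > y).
x^2*y + y^3 - y

First, degree: a generic line meets the curve in up to 3 points, so deg p = 3.
Then, symmetries: the x ↦ −x reflection is a symmetry, so x appears only in even powers.
Then, checking where it meets the axes: the y-axis gridline crossings are at y ∈ {-1, 0, 1}; every point of the x-axis in the box is on the curve.
Finally, these observations pin down the coefficients.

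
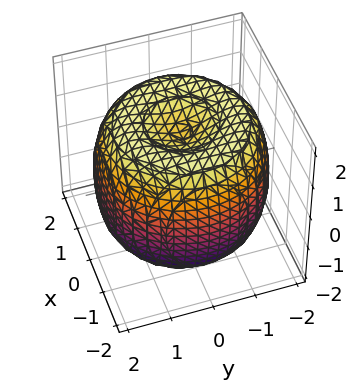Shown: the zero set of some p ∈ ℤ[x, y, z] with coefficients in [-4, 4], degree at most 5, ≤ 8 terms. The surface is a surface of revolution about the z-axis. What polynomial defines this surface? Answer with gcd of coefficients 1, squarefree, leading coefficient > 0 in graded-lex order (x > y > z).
deg p = 4. No degree-3 surface has this shape.
Symmetry: the surface is invariant under rotation about z: p = q(x² + y², z).
From the visible intercepts: a circular section at z = 0 has radius between 1 and 2.
Fitting integer coefficients to these (and the overall shape) gives p.

x^4 + 2*x^2*y^2 + y^4 - 3*x^2 - 3*y^2 + 2*z^2 - 3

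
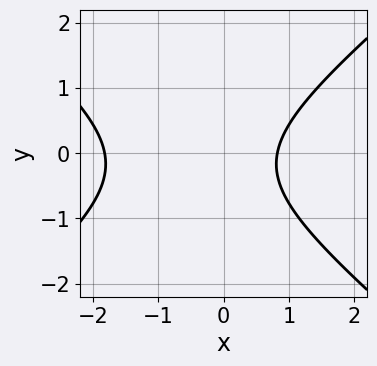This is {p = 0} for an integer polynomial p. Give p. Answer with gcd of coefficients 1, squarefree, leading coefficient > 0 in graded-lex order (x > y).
deg p = 2.
From the axis intercepts and sections: it misses every integer gridline on the y-axis.
The integer polynomial consistent with all of this is the stated p.

2*x^2 - 3*y^2 + 2*x - y - 3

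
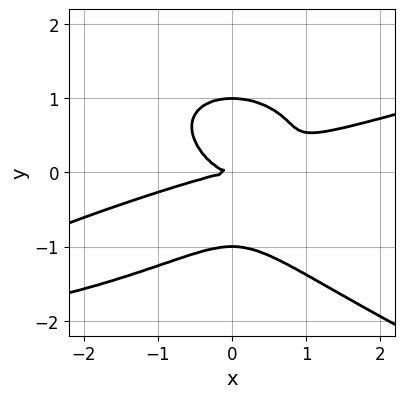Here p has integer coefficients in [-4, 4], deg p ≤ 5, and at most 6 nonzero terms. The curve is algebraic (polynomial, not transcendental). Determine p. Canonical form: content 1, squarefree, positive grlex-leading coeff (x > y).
(a) The degree is 4 — a generic line meets the curve in up to 4 points.
(b) Against the integer gridlines: one x-axis crossing is at x = 0; the y-axis gridline crossings are at y ∈ {-1, 0, 1}.
(c) Solving for integer coefficients yields p as stated.

3*y^4 - x^3 + 3*x^2*y - 3*y^2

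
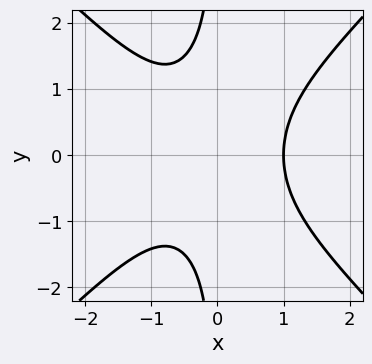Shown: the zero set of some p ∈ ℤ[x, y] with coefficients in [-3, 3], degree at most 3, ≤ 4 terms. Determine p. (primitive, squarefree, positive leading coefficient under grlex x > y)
(a) Degree: the shape is more complex than any degree-2 curve, so deg p = 3.
(b) Symmetries: mirror symmetry y ↦ −y ⇒ only even powers of y.
(c) From the visible intercepts: the curve avoids every integer y-axis point in the box; one x-axis crossing is at x = 1.
(d) Matching integer coefficients to the picture gives p.

x^3 - x*y^2 - 1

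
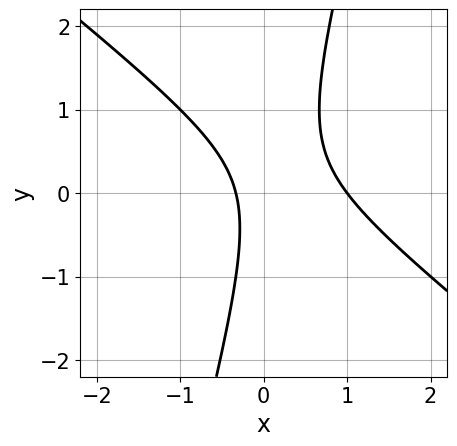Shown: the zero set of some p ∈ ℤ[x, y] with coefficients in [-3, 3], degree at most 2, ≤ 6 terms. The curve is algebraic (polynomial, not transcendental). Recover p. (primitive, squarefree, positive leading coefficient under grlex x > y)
(a) Degree: no degree-1 curve has this shape, so deg p = 2.
(b) Observable constraints: it meets the x-axis at x = 1 (among the integer gridlines); it misses every integer gridline on the y-axis.
(c) Fitting integer coefficients to these (and the overall shape) gives p.

3*x^2 + 3*x*y - y^2 - 2*x - 1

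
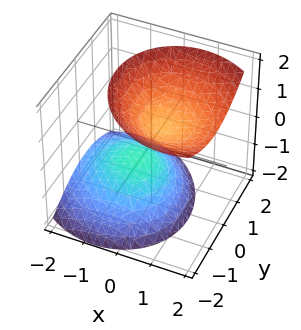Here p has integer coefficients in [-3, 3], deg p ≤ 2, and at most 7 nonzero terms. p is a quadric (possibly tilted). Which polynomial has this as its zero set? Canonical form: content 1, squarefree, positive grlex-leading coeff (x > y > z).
3*x^2 + x*y - 3*x*z + 3*y^2 - 3*z^2 + 2

I count 2 distinct pieces. Treating them together as one polynomial.
Degree: the shape is more complex than any degree-1 surface, so deg p = 2.
Observable constraints: the surface avoids every integer y-axis point in the box; it misses every integer gridline on the x-axis.
Assembling these constraints gives the stated polynomial.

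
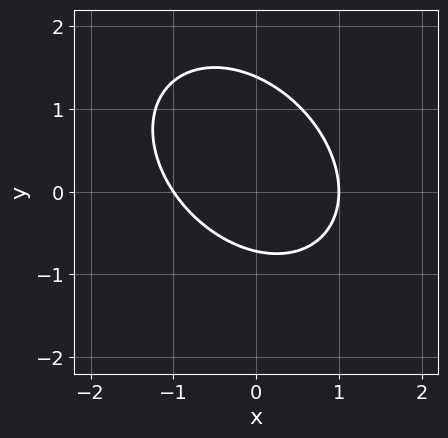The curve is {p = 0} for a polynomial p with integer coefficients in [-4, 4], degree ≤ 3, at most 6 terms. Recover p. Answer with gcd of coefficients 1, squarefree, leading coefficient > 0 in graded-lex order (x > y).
3*x^2 + 2*x*y + 3*y^2 - 2*y - 3

(a) Degree: a generic line meets the curve in up to 2 points, so deg p = 2.
(b) From the axis intercepts and sections: among the integer gridlines, it crosses the x-axis at x ∈ {-1, 1}.
(c) The integer polynomial consistent with all of this is the stated p.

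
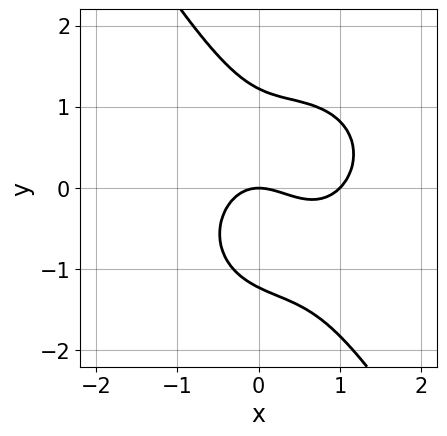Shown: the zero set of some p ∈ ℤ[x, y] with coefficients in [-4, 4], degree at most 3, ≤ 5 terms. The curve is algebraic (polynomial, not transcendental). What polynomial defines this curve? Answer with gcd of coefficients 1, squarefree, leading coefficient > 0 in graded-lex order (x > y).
3*x^3 + 2*x*y^2 + 2*y^3 - 3*x^2 - 3*y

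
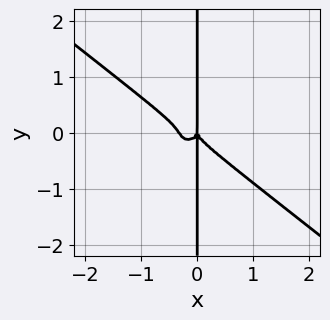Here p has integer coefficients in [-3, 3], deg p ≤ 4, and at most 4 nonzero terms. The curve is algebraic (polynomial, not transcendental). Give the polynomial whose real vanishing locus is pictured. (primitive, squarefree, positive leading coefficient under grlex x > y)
3*x^4 + 2*x^3*y + 3*x*y^3 + x^3

Degree: a generic line meets the curve in up to 4 points, so deg p = 4.
From the visible intercepts: the visible y-axis segment lies entirely on the curve; it meets the x-axis at x = 0 (among the integer gridlines).
Putting this together gives p.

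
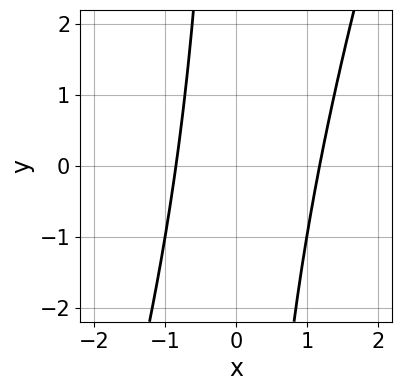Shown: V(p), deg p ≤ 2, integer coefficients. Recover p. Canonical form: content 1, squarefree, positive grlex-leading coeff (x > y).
(a) The degree is 2 — a generic line meets the curve in up to 2 points.
(b) Reading off the gridlines: no y-intercept at any integer in the box.
(c) Solving for integer coefficients yields p as stated.

3*x^2 - x*y - x - 3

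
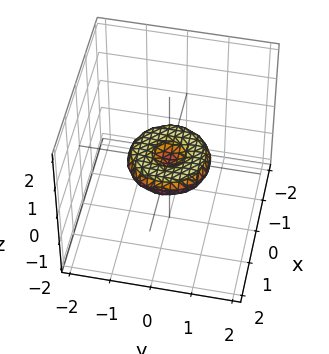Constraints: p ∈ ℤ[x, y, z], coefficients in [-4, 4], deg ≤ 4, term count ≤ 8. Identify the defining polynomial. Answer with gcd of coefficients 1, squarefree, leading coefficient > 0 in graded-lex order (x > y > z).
x^4 + 2*x^2*y^2 + y^4 - x^2 - y^2 + 3*z^2

1. The degree is 4 — a generic line meets the surface in up to 4 points.
2. Symmetries: rotational symmetry about the z-axis ⇒ p depends on x, y only through x² + y².
3. Checking where it meets the axes: the x-axis gridline crossings are at x ∈ {-1, 0, 1}; it crosses the z-axis at the gridline z = 0.
4. Assembling these constraints gives the stated polynomial.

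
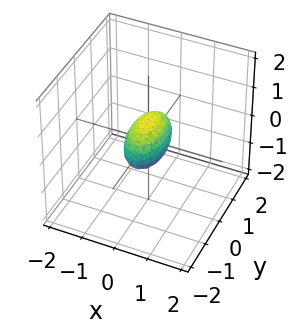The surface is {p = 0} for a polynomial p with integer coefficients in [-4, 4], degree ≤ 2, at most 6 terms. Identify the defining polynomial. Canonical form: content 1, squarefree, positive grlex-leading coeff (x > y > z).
3*x^2 + y^2 + 2*z^2 - 1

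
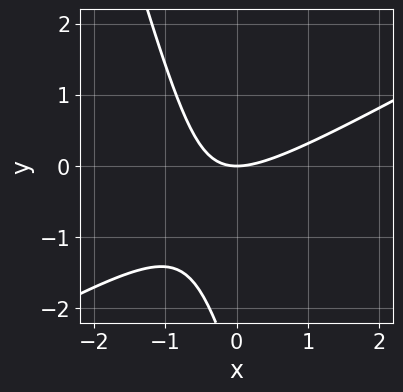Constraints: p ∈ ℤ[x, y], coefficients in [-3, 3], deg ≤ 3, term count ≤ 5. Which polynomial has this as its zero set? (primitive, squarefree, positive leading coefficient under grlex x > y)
The degree is 2 — the shape is more complex than any degree-1 curve.
Checking where it meets the axes: it crosses the y-axis at the gridline y = 0; it meets the x-axis at x = 0 (among the integer gridlines).
Solving for integer coefficients yields p as stated.

2*x^2 - 3*x*y - y^2 - 3*y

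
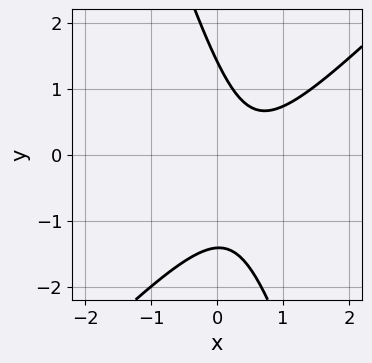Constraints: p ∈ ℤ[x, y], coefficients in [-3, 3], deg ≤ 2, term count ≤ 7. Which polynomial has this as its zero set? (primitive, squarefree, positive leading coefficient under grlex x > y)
First, deg p = 2. A generic line meets the curve in up to 2 points.
Next, observable constraints: the curve avoids every integer x-axis point in the box.
Finally, solving for integer coefficients yields p as stated.

3*x^2 - 2*x*y - y^2 - 3*x + 2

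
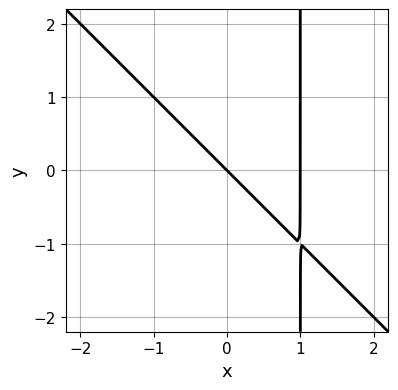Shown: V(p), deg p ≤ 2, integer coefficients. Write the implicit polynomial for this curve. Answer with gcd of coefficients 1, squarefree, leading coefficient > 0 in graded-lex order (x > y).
x^2 + x*y - x - y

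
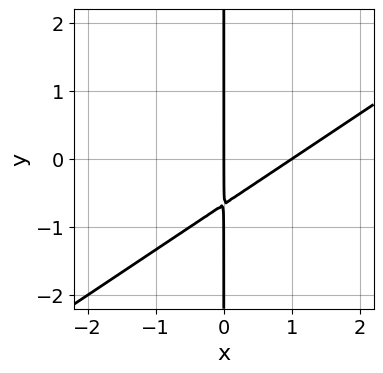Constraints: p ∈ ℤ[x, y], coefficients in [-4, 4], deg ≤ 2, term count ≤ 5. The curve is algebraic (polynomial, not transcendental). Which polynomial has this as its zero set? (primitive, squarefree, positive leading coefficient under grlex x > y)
Degree: a generic line meets the curve in up to 2 points, so deg p = 2.
Reading off the gridlines: the x-axis gridline crossings are at x ∈ {0, 1}; every point of the y-axis in the box is on the curve.
Assembling these constraints gives the stated polynomial.

2*x^2 - 3*x*y - 2*x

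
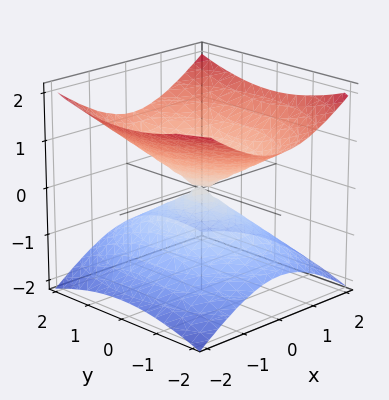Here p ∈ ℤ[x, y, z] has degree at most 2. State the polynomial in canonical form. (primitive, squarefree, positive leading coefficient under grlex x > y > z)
1. deg p = 2. Two nappes meeting at a single point; a quadric.
2. Symmetries: mirror symmetry y ↦ −y ⇒ only even powers of y; the x ↦ −x reflection is a symmetry, so x appears only in even powers; mirror symmetry z ↦ −z ⇒ only even powers of z.
3. From the axis intercepts and sections: it meets the z-axis at z = 0 (among the integer gridlines); it crosses the y-axis at the gridline y = 0; it crosses the x-axis at the gridline x = 0.
4. Solving for integer coefficients yields p as stated.

2*x^2 + y^2 - 3*z^2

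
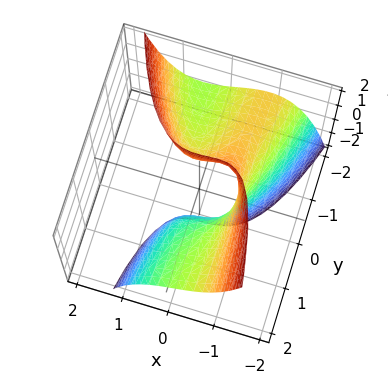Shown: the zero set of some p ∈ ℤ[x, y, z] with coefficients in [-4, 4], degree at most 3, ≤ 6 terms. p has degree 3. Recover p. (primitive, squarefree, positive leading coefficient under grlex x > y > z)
1. deg p = 3. A generic line meets the surface in up to 3 points.
2. Checking where it meets the axes: it misses every integer gridline on the z-axis; no y-intercept at any integer in the box.
3. These observations pin down the coefficients.

3*x^3 + x^2 + 2*x*y + 3*y*z + 1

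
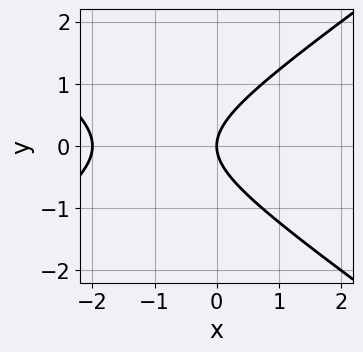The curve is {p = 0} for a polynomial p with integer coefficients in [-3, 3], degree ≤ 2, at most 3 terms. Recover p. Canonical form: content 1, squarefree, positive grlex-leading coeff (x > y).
1. The degree is 2 — a generic line meets the curve in up to 2 points.
2. Symmetries: the y ↦ −y reflection is a symmetry, so y appears only in even powers.
3. Checking where it meets the axes: it meets the y-axis at y = 0 (among the integer gridlines); the x-axis gridline crossings are at x ∈ {-2, 0}.
4. Together with the visible shape, these determine p as stated.

x^2 - 2*y^2 + 2*x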